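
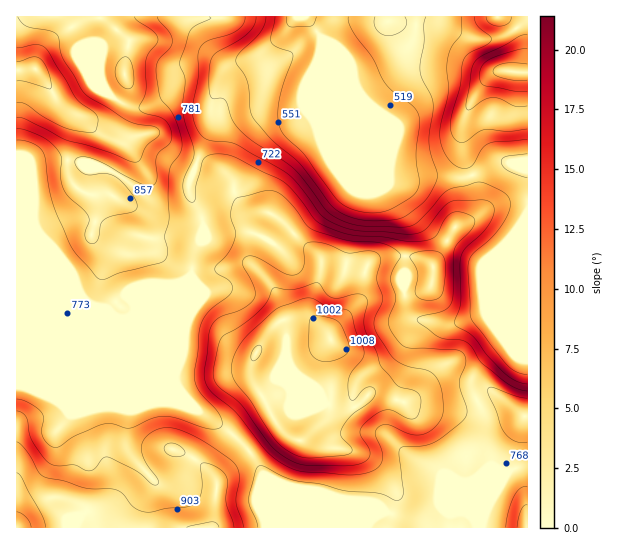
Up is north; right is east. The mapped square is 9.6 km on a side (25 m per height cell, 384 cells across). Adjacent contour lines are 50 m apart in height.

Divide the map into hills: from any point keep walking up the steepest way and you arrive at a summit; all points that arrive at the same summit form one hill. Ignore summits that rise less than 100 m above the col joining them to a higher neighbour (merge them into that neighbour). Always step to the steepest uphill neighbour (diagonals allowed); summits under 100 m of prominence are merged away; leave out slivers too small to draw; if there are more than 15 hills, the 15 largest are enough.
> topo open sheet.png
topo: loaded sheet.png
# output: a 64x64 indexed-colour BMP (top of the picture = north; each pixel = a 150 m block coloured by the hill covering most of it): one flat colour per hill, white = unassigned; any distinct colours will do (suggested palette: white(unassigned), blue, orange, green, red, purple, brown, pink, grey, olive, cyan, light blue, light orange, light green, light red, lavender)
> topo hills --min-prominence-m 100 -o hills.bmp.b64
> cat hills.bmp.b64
<image width="64" height="64" href="data:image/bmp;base64,Qk12CAAAAAAAAHYAAAAoAAAAQAAAAEAAAAABAAQAAAAAAAAIAAATCwAAEwsAABAAAAAAAAAA////ALR3HwAOf/8ALKAsACgn1gC9Z5QAS1aMAMJ34wB/f38AIr28AM++FwDox64AeLv/AIrfmACWmP8A1bDFACIiIiIiIiIiIiIiIiIiIiIiIiIiIiIiIiIiIiIiVVVVIiIiIiIiIiIiIiIiIiIiIiIiIiIiIiIiERIiIiJVVVUiIiIiIiIiIiIiIiIiIiIiIiIiIhERERERERIiIiVVVSIiIiIiIiIiIiIiIiIiIiIiIiIRERERERERERIiJVVVIiIiIiIiIiIiIiIiIiIiIiIhEREREREREREREREiVVUiIiIiIiIiIiIiIiIiIiIiIRERERERERERERERERFVVSIiIiIiIiIiIiIiIiIiIiERERERERERERERERERERVVIiIiIiIiIiIiIiIiIiIiERERERERERERERERERERIiUiIiIiIiIiIiIiIiIiIiIRERERERERERERERERERIiIiIiIiIiIiIiIiIiIiIiIREREREREREREREREREREiIiIiIiIiIiIiIiIiIiIiIRERERERERERERERERERESIiIiIiIiIiIiIiIiIiIiIRERERERERERERERERERERIiIiIiIiIiIiIiIiIiIiIREREREREREREREREREREREiIiIiIiIiIiIiIiIiIiERERERERERERERERERERERESIiIiIiIiIiIiIiIiIiERERERERERERERERERERERESIiIiIiIiIiIiIiIiIiERERERERERERERERERERERERIiIiIiIiIiIiIiIiIiERERERERERERERERERERERERIiIiIiIiIiIiIiIiIiEREREREREREREREREREREREREiIiIiIiIiIiIiIiIiIRERERERERERERERERERERERESIiIiIiIiIiIiIiIiIhEREREREREREREREREREREREREiIiIiIiIiIiIiIiIiERERERERERERERERERERERERESIiIiIiIiIiIiIiIiIhEREREREREREREREREREREREREiIiIiIiIiIiIiIiIiEREREREREREREREREREREREREREiIiIiIiIiIiIiIiIRERERERERERERERERERERERERERIiIiIiIiIiIiIiIhEREREREREREREREREREREREREREiIiIiIiIiIiIiIiERERERERERERERERERERERERERESIiIiIiIiIzMiIiIhERERERERERERERERERIiIiIhEREjMzMzMzMzMzMiIiERERERERERERERERERIiIiIiIRESMzMzMzMzMzMzIiIREREREREREREREREREiIiIiIhEREzMzMzMzMzMzMyIhERERERERERERERERESIiIiIiIRETMzMzMzMzMzMzMiERERERERERERERERERIiIiIiIhERMzMzMzMzMzMzMzMREREREREREREREREREiIiIiIiIREzMzMzMzMzMzMzMxERERERERERERERERESIiIiIiIhETMzMzMzMzMzMzMzERERERERERERERERERIiIiIiIiERMzMzMzMzMzMzMzMREREREREREREREREREiIiIiIiIhEzMzMzMzMzMzMzMzERERERERERERERERESIiIiIiIiETMzMzMzMzMzMzMzMRERERERERERERERERIiIiIiIiIhMzMzMzMzMzMzMzMxEREREREREREREREREiIiIiIiIiEzMzMzMzMzMzMzMzERERERERERERERERESIiIiIiIiIjMzMzMzMzMzMzMzMRERERERERERERERESIiIiIiIiIiMzMzMzMzMzMzMzMRERERERERERERERERIiIiIiIiIiIzMzMzMzMzMzMzMxERERERERERERERERIiIiIiIiIiIjMzMzMzMzMzMzMzERERERERERERERERIiIiIiIiIiIiMzMzMzMzMzMzMzMREREREREREREREREiIiIiIiIiIiIzMzMzMzMzMzMzMxEREREREREREREREkRERERERCIiIjMzMzMzMzMzMzMzMRERERERERERERESRERERERERCJEMzMzMzMzMzMzMzMxERERERERERERERREREREREREREQzMzMzMzMzMzMzMzERERERERERERERJERERERERERERDMzMzMzMzMzMzMzMxEREREREREREREkREREREREREREMzMzMzMzMzMzMzMzEREREREREREREkREREREREREREQzMzMzMzMzMzMzMzMRERERERERERESRERERERERERERDMzMzMzMzMzMzMzMxERERERERERERREREREREREREREMzMzMzMzMzMzMzMzERERERERERERJEREREREREREREQzMzMzMzMzMzMzMzMxEREREREREREkRERERERERERERDMzMzMzMzMzMzMzMzEREREREREREkREREREREREREREMzMzMzMzMzMzMzMzMRERERERERESREREREREREREREQzMzMzMzMzMzMzMzMzERERERERERRERERERERERERERDMzMzMzMzMzMzMzMzMRERERERERJCIkREREREREREREMzMzMzMzMzMzMzMzMzMxEREREREiIiIkREREREREREQzMzMzMzMzMzMzMzMzMzMxEREREiIiIiJERERERERERDMzMzMzMzMzMzMzMzMzMzMRERESIiIiIiREREREREREMzMzMzMzMzMzMzMzMzMzMzERESIiIiIiIkREREREREQzMzMzMzMzMzMzMzMzMzMzMxESIiIiIiIiRERERERERDMzMzMzMzMzMzMzMzMzMzMzMRIiIiIiIiJERERERERE"/>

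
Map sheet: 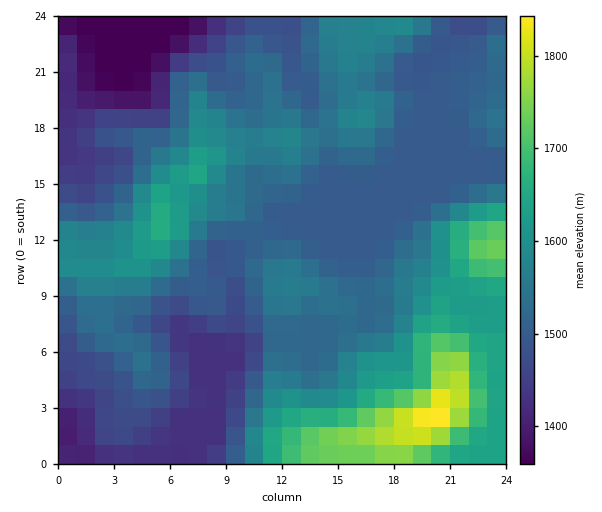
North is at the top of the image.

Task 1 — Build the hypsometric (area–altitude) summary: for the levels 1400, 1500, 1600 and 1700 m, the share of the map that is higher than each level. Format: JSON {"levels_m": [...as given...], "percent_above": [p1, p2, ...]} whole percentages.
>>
{"levels_m": [1400, 1500, 1600, 1700], "percent_above": [95, 62, 20, 6]}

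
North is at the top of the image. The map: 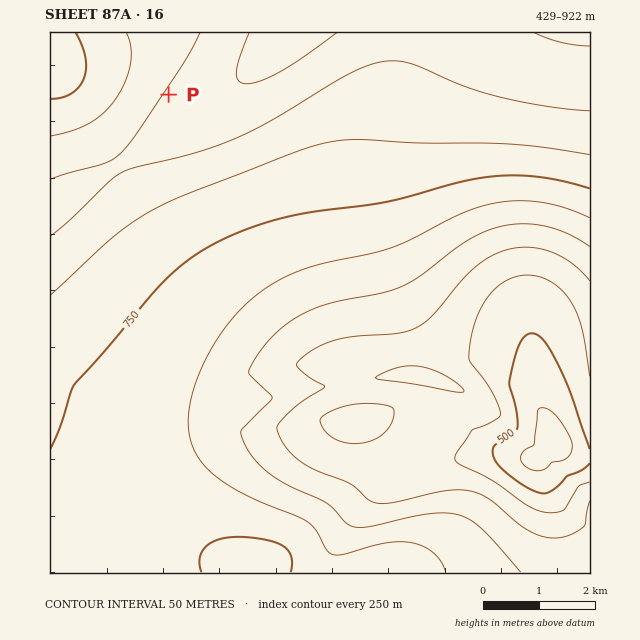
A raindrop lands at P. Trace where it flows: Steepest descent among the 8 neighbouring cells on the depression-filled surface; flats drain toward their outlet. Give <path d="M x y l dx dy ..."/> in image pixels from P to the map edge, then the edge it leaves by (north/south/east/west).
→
<path d="M169 95l-24-24-76 0-19-16"/>
exit: west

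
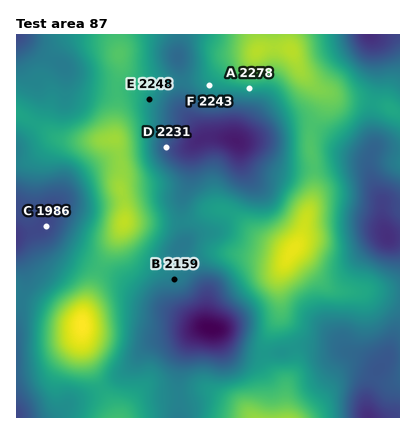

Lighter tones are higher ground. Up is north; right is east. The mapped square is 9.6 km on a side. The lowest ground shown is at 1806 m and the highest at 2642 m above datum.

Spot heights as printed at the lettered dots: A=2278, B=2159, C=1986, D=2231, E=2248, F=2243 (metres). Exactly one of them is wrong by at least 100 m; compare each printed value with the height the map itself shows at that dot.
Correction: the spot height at D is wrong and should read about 2031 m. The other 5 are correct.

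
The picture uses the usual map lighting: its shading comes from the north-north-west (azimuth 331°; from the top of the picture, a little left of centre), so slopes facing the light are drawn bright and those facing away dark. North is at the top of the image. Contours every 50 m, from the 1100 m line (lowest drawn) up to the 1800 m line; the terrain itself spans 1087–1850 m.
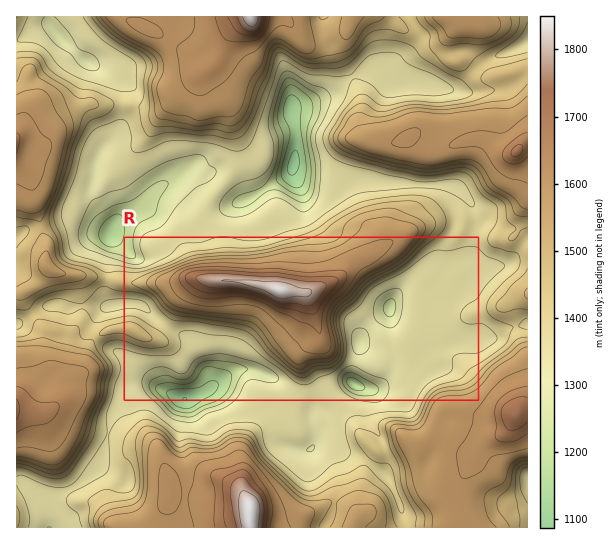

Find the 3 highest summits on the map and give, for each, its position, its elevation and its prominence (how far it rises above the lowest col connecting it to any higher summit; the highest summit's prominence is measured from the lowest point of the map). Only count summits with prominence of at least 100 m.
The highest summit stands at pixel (250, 513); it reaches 1850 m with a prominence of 763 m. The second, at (279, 290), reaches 1842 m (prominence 456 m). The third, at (517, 413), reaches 1748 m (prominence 319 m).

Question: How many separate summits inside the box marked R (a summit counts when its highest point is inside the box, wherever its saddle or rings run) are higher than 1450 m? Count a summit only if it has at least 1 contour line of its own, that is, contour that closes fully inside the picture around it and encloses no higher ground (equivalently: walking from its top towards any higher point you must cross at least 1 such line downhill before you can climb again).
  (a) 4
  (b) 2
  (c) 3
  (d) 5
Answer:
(b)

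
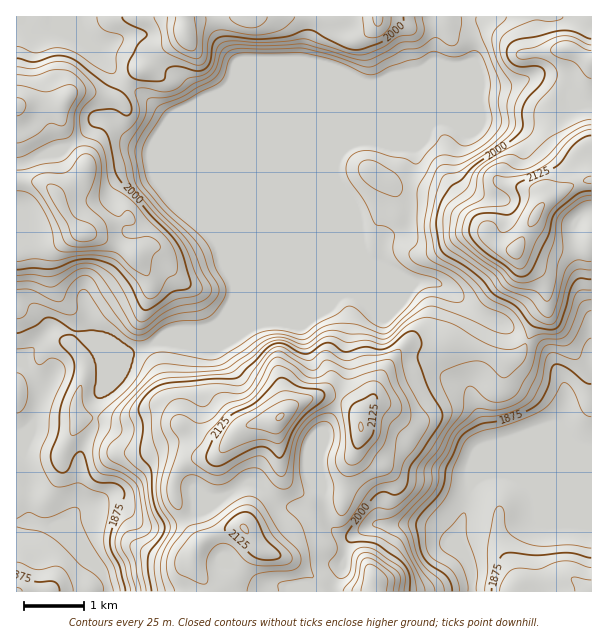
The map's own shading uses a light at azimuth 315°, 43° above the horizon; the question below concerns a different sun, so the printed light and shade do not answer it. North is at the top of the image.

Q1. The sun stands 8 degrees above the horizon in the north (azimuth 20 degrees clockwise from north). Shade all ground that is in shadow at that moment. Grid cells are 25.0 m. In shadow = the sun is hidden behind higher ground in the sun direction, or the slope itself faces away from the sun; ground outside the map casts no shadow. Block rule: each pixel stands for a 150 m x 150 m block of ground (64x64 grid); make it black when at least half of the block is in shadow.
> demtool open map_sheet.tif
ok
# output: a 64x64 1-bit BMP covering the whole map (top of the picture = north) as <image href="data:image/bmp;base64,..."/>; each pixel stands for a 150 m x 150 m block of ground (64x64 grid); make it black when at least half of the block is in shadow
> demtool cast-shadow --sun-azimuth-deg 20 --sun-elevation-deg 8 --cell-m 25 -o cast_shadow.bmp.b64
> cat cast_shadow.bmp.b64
<image width="64" height="64" href="data:image/bmp;base64,Qk0+AgAAAAAAAD4AAAAoAAAAQAAAAEAAAAABAAEAAAAAAAACAAATCwAAEwsAAAIAAAAAAAAA////AAAAAAAAPgAQAAAAAAA+AD4AAAAAADgAfgAAAAAAeAB4AAAAAAA4AcAAAAAAAAABwAAAAAAAA4CAAAAAAAADwAAAAAAAAAPAAABAAAAA/4AAAAAAAAD/gAAAgAAAAP4MAACAAAAA/g4IAMAAAAB+DnAAAAAAAHAAcAAAAAAAAAB4AAAAAAAAADgAADwAAAAAGIAAfwAAAAAA+AB/gAAAAADwAB/AAAAAAGAAD8AAAAAAAAAAAAAAAAAAAAAAAAAAAAAAAAAAAAAAAAAADAAAAAAAAAA8ABwAAAAAAHgAHgAAAAAAeDA/AAAAAB/4PH/wAAAAP/A++fAAAAB/4H/x+AAAAP+A//h4AAAB/4H/+AAAAAP/wv/8AAAAD/+D//wAAAAf/wP/+AAAAB//AQfwAAAAA/4AB8AAAAAB8AAAAAAAAABgABgAAAAAAAAAOAAAAAAAAA44AAAAAAAADnAAAAAAAAAHYAAAAAAAAAMAAAAAAAAAAAAAAAAAAAAAAAAAAAAAAAAAAAAAAAAAAAAAAAAAAAAAAAAAAAAAAAAAAAAAAAAAAAAAwAAAAAAAAAHwAAAAAAAAA/gAAAAAAAAH+QA8AAQAAAd/8H4ADwAAAH///wAP4AAA+///4A/wAABz///xjjgAAGP///gIAAAAQ//A+AAAAAADwAAAAAAAAAAAAAAAAA=="/>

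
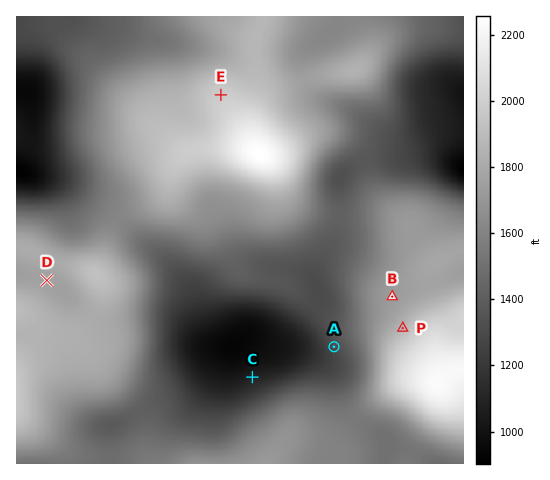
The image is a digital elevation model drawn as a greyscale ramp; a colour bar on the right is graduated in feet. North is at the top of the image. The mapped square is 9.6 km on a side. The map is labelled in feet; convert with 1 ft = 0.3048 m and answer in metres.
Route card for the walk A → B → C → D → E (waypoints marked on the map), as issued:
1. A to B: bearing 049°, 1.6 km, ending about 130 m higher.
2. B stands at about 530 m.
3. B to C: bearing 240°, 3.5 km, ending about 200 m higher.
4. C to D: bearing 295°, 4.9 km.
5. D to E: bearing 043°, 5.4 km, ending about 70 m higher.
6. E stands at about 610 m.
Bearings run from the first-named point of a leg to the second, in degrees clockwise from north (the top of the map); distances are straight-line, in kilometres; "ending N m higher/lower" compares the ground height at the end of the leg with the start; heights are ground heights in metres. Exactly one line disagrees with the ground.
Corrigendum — Line 3: it should read "ending about 200 m lower".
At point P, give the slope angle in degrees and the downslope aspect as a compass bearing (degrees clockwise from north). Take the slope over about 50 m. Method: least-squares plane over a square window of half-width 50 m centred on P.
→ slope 7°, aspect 313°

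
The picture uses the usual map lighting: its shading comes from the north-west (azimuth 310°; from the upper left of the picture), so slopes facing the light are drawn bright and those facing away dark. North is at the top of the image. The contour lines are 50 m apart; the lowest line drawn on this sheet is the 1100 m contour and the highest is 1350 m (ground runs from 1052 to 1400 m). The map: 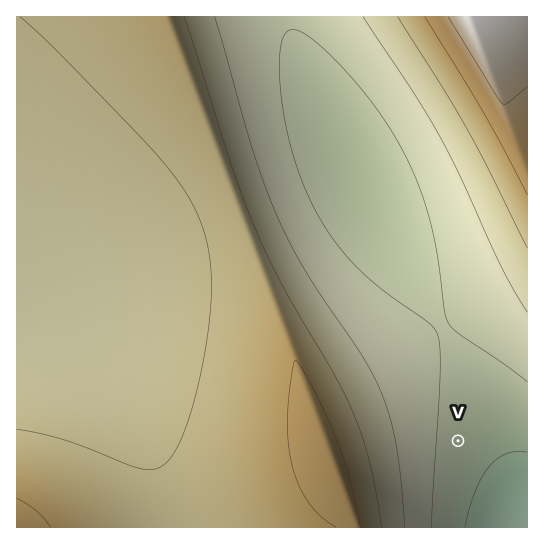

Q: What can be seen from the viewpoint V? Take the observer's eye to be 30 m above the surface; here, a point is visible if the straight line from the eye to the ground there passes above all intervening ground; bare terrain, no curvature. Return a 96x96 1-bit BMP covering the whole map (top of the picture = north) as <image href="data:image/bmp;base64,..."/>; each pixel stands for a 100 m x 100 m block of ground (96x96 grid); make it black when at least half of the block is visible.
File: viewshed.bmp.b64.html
<image width="96" height="96" href="data:image/bmp;base64,Qk2+BAAAAAAAAD4AAAAoAAAAYAAAAGAAAAABAAEAAAAAAIAEAAATCwAAEwsAAAIAAAAAAAAA////AAAAAAAAAAAAAAAAAP////8AAAAAAAAAAP////8AAAAAAAAAAf////8AAAAAAAAAAf////8AAAAAAAAAAf////8AAAAAAAAAA/////8AAAAAAAAAA/////8AAAAAAAAAA/////8AAAAAAAAAB/////8AAAAAAAAAB/////8AAAAAAAAAD/////8AAAAAAAAAD/////8AAAAAAAAAD/////8AAAAAAAAAH/////8AAAAAAAAAH/////8AAAAAAAAAH/////8AAAAAAAAAP/////8AAAAAAAAAP/////8AAAAAAAAAP/////8AAAAAAAAAf/////8AAAAAAAAAf/////8AAAAAAAAA//////8AAAAAAAAA//////8AAAAAAAAA//////8AAAAAAAAB//////8AAAAAAAAB//////8AAAAAAAAB//////8AAAAAAAAD//////8AAAAAAAAD//////8AAAAAAAAD//////8AAAAAAAAH//////8AAAAAAAAH//////8AAAAAAAAP//D///8AAAAAAAAP/4A///8AAAAAAAAP/wAf//8AAAAAAAAf/gAP//8AAAAAAAAf/AAH//8AAAAAAAAf+AAH//8AAAAAAAA/8AAH//8AAAAAAAA/4AAD//8AAAAAAAB/wAAD//8AAAAAAAB/wAAD//8AAAAAAAB/gAAD//8AAAAAAAD/AAAD//8AAAAAAAD+AAAD//8AAAAAAAH+AAAD//8AAAAAAAH8AAAD//8AAAAAAAH8AAAH//8AAAAAAAP4AAAH//8AAAAAAAP4AAAH//8AAAAAAAPwAAAH//8AAAAAAAfwAAAH//8AAAAAAAfgAAAP//8AAAAAAA/gAAAP//8AAAAAAA/AAAAP//8AAAAAAA/AAAAP//8AAAAAAB/AAAAf//8AAAAAAB+AAAAf//8AAAAAAD+AAAAf//8AAAAAAD+AAAA///8AAAAAAD8AAAA///8AAAAAAH8AAAB///8AAAAAAH8AAAB///8AAAAAAH8AAAD///8AAAAAAP4AAAD///8AAAAAAP4AAAH///8AAAAAAf4AAAH///8AAAAAAf4AAAP///8AAAAAAf4AAAP///4AAAAAA/wAAAf///4AAAAAA/wAAAf///4AAAAAB/wAAA////wAAAAAB/wAAB////wAAAAAB/wAAB////wAAAAAD/wAAD////gAAAAAD/wAAH////gAAAAAD/wAAP////gAAAAAH/wAAP////AAAAAAH/wAAf////AAAAAAP/wAA/////AAAAAAP/wAB////+AAAAAAP/wAD////+AAAAAAf/wAH////8AAAAAAf/wAP////8AAAAAAf/wAf////8AAAAAA//wA/////4AAAAAA//4D/////4AAAAAB//4H/////4AAAAAB/////////wAAAAAB/////////wAAAAAD/////////wAAAAAD/////////gAAAAAD/////////gAAAAAH/////////gAAAAAH/////////AAAAAAH/////////AA="/>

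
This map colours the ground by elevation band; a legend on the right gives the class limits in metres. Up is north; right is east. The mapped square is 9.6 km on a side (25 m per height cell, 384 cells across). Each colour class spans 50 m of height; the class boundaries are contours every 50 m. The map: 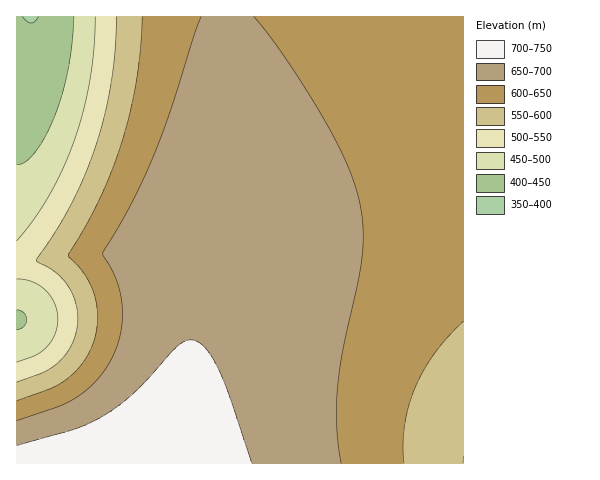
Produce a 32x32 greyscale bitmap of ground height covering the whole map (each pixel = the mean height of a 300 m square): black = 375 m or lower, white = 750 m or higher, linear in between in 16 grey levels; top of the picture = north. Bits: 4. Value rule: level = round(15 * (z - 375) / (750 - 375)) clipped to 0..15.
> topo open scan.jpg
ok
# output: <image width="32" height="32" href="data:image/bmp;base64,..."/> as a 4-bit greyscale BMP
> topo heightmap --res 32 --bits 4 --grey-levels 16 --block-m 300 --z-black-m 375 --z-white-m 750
<image width="32" height="32" href="data:image/bmp;base64,Qk12AgAAAAAAAHYAAAAoAAAAIAAAACAAAAABAAQAAAAAAAACAAATCwAAEwsAABAAAAAAAAAAAAAAABEREQAiIiIAMzMzAERERABVVVUAZmZmAHd3dwCIiIgAmZmZAKqqqgC7u7sAzMzMAN3d3QDu7u4A////AO7u7u7u7u7d3dzMu6qpmIfd3u7u7u7u3d3MzLuqqZiHzN3d7u7u7d3dzMy7qqmYh7u8zd3u7u3d3czLu6qpmIiaq7zN3d3d3d3My7uqqZiIiJqrzN3d3d3dzMu7qqmZiGd4mrzd3d3d3MzLu7qqmZhVZ4q8zd3d3dzMy7u6qpmYRFaJq83d3d3czMy7uqqpmTRWeavM3d3d3MzMu7uqqZkzRnmrzN3d3czMzLu7qqqZNFZ5q8zd3d3MzMy7u6qqqUVXiavM3d3dzMzMu7u6qqpWd5q7zN3d3MzMzLu7uqqqZ4iavMzd3dzMzMy7u7uqqmZ4mrzM3d3MzMzMu7u7qqpWeJq7zMzczMzMzLu7u6qqRWeJq7zMzMzMzMu7u7uqqkVniau8zMzMzMzLu7u7qqpEVniau8zMzMzMy7u7u6qqNEV4mrvMzMzMzLu7u7uqqjNFZ4mrvMzMzMy7u7u7qqozRWeJq7zMzMzLu7u7uqqqMzRWiaq7zMzMu7u7u7qqqiI0Vniau8zMzLu7u7uqqqoiM1Z4mru8zMu7u7u7qqqqIiNGeJq7u8y7u7u7uqqqqiIjRXiaq7u7u7u7u6qqqqoiI0Vomqu7u7u7u7uqqqqqESNFaJqru7u7u7u6qqqqqhEiRWeZq7u7u7u7uqqqqqkREjVnmau7u7u7u6qqqqqZ"/>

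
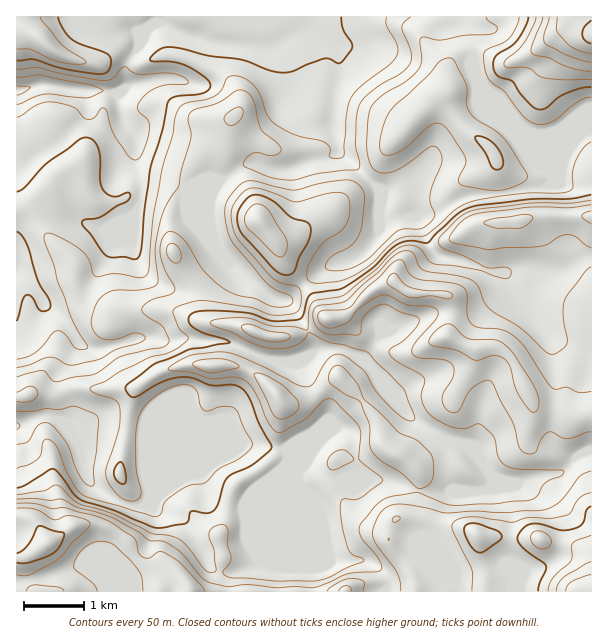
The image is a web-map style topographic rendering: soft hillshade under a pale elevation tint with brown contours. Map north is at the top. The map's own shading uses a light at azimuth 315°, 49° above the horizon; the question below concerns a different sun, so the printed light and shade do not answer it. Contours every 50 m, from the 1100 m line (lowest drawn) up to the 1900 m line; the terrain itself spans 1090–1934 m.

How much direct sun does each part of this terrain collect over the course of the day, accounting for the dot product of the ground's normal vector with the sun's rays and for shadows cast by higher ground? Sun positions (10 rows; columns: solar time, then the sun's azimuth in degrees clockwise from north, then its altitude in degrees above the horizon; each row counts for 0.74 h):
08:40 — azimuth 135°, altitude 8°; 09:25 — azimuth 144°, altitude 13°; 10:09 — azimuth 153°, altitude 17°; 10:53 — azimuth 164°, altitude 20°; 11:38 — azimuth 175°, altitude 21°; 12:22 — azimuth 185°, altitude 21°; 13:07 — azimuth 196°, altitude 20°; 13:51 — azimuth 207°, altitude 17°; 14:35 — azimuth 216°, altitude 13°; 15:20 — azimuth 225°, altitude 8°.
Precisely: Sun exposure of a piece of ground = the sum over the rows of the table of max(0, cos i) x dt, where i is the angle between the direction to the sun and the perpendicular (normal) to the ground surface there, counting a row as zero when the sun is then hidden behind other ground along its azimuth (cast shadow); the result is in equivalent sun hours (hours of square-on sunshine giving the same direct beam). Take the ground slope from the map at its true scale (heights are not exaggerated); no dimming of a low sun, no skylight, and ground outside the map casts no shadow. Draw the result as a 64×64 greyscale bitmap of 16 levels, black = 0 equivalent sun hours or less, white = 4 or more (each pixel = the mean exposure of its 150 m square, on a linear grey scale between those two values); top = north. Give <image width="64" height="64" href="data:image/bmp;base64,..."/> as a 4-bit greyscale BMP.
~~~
<image width="64" height="64" href="data:image/bmp;base64,Qk12CAAAAAAAAHYAAAAoAAAAQAAAAEAAAAABAAQAAAAAAAAIAAATCwAAEwsAABAAAAAAAAAAAAAAABEREQAiIiIAMzMzAERERABVVVUAZmZmAHd3dwCIiIgAmZmZAKqqqgC7u7sAzMzMAN3d3QDu7u4A////AHZVVWd3iIiHeHZDMyIiIiIiIjWJh3d3d3d3iIh3ZlVnqXVEVniIiHZ4YyEiEAAAAAAAACRYmGeIh3d3eHZUIiPdy5d3iIiId4dCNHdkNERVQyAAAVqnd4iIiHeIeHUxIpve24iIiIhnZDNGeId3d3dmVEVXrJd4iImqmIibqGVVV6zcqIiIl1QyJGd2Zoh3d3dnmrzbh4iIiruqqrzKiHZVZ4vLqZmGMRI1aIdniId3d3iJu6iIiIiauqqZqqhlRHdTOMy7ljEAATVmd4eIh3d3iJmId4iIiJmGZlVUIjIjmFIjV3YxAAASRVRFd4iHeIiIh2VomYh3ZCERIhABI0VUMiEAAAAAE0VmQ0Z4iIiIiIh1REVWVUIQAAARAAEkZwAAAAAAABNWZmVEZ4iIiIiImGVEIREiEQAAABEAEjRUAAAQAAAEiGZkRFZomIiIiIiYZmQxEjMzMyIzMjRUREMAAiEAAVmXd3dVZmeaiIiIiZh3dkRGiHdnd2ZmZmZURCESIgAUeXZ3d3ZmVEioiIiIiHd3eKu5iJqYd3eHZVVFMzNEM0RWZ3d3d3dSEmmYiHeIiIm924eImGZ5vMy5hkRURVVmVUV3d3d4h3VDNYiIdniIi924Znh2V4qrzLuoVEVmVmZmVXd3d4iHd3ZEV4iGRneLuGZmd2V4iImZiJqHNWVFZ3ZVd3d4iIiId4iqiIdUVnh1RVZlZ4iYiJmJq8s1U0Z3d2Z4d3iIiIiImr3JiHZWh2VERGirupmImpmrvHZEZ4h3ZoiIiIiIiImbzd24iJqoZUNHrNypmZmZqZmr24eIiIh3iYiIiIiIiZq83MuKu6dURovMupmZmZmZh4nuy7mZqqmamIiIiZmZqqqZm7u6hkR4qqmZmYmZmYd2ZpqpmavNy6vJiIiJqqq7l1VpzLp0R3iIh4iZmZmYZmZURWZXiIiJit3JibzMzMpjM1e8qGV3iXZmeJqZmYZWZlQzRUMyIjQ0jf/////+thEjRYmFVniqmGZoqpmIZVVmZhE1UyIzMzM1nf//7tpBEkVVVUNHmru6mHiaqZdlVVZnABJEMiIjMyESRUNEMRJGd2VCJHi7vMy7qqu6l1VVZnczIkRDMyEBEAAAAAACasy5dlRYmpiIrN3cqqqFVFVmeFVVZVeqhTIRIhEAE2v///27zMzJZERYvchVZlREVmeIZmVVeqqqmHeIiazN79llZ67/7Jh2VDNWZCIiIzRniIh3ZUaZiIiqqpmsy7qFIAABff7bd4eGUyJFQyIjRXeIiHdlWJh3iJmqqXZDIQAAAAF4ZoqpiaqXVFZlRERXeIiId3aJh2Z3d3dlMhAAAAAAAlEAJ9273u26mHZVVnd4d3h3eJmHZVVEQzMzMyEAABJFMAADje7u7duod2Znd3d3d3aKqYdURDIiRndlMiI0iqgwAAEnzbdEQzRmZmeHd2Z3Z5mYh2RDMjaal2VERXnNyDEAAAFIYxAAASRWd4d2ZmZ4iIiHZDMzWKqXVEVorNyoVCEAABNEMQARJGeId3d3ZoiIiHZkNEVoq5ZUV5vdy5iHZUIAETZTESR5qqmZmZh2iJmHVVVWZniZdVZ4vdy6mpmIdSEQAkRYu8u7u7uqmIiZmHVEVnd3dlREV4rdy6iJmqmGQhAAAnvdy7vMu6mImpmGVEVnd3d2QjR3is3KhmeJqpdUMgAAI3q6q7u6qZqqmXZVZnh3d3ZURneJq7llVniZl2VDIAEAJYmZmqqqu7uYd3iJmYd3dmZ3d4iHdlVEZ3iHZVVEQyEQEzRFeImZmYh4iJmpmId2Z3h3dlQzRERFZ3dmZ4h3ZBAAAAABERERV4iImYd3h3ZniHdkMhESIzRFZ3d3d3d2UgAAAAAAAAA1eIiIdlVndmeId2QxAAASIiNFZ4d3d2Z2UxAAAAAAAURXiIh2ZVZ3Z4h3dTEAABERESNHqYd3ZmeJmWQyERJGZUV4iId2VWdneIiIUhEjMiEREmrKmHdmZniZl2VVVmeHVEZ4h3dlZmZ3iZmHZ4d2QzIkiruph3dmeIl2V3d2Zoh1RFZ3d2ZlZneImZmqqZiHdmiZq8uYiImZh1V3d3dmiIhlRVZ3ZmVmZ3iIiZh2ZmZmeIeJvLmZmql1RneIiGV4iIZTRmZndmZ3iIiZhkREVVVnd3eau6qqhkNXeIiIdnd4iGRGZmh2Z4iIiJmFNFZmZnd3Zniru6hTJXeJqYiIVnd3dVd2iYhmeId4iXVFZnd3d3dmZ4q7lkRneKzMqIgkVVRVZmeIiHVDM0VnZmZmd3d2ZmZmeKqGZ3iJu7u6iBERERIzRVZ3ZBAAE0RWZnd3d2VERVVniYh4iJu6qru6QhASNFZ3ZVQyEAEjM0V3d3d3ZDIzNFZ3eIiJuqmavN7bmbzv/+uYdURFd3UyRXd3d3dlQyIjNFVWeJ3KmavN7///////283Lqry6dTNFZ3d3d3ZUMyM0VVZ4rNyZq83v/////Kiamb3dyoZERFZmd3d3dmVURFZmZ4iIm8u7zd7u/9hTNGmVV4h2RERVZmd3d3d3ZmZnh2VniGM1nN3e773JUiNWaIdVVURFZnd4d3d3d3d3d4mXQ0VlMRJHvM3dmYQ0Vnd2aHVUVniZmZiId3d4iIiJqoVEMzMyIzV6qpl2Q0Z3d4iIhmeaqZiIiIiIeIiIiJmXVndlVmZURFeYd3ZVZ3eIiZqYmqmYiIiIiIiIiIiHd2VFd3Z4h3ZlVoiH"/>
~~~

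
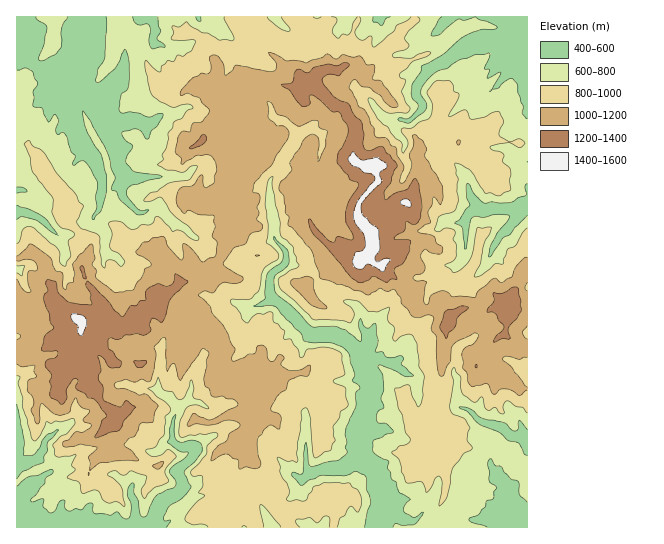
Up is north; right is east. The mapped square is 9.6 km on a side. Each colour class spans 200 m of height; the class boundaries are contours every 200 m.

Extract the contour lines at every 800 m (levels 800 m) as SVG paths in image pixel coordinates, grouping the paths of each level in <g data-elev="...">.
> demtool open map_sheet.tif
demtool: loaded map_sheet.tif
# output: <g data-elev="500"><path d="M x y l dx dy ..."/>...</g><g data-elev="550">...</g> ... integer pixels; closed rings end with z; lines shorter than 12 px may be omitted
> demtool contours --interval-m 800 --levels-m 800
<g data-elev="800"><path d="M263 527l-3-17 1-6 5 5 15 18"/><path d="M300 527l-4-5 1-3 13-1 7 5 9-7 4 2-1 9"/><path d="M337 527l3-9 5-3 5-9 3 1 4 5 1 0 1-2 3-9-4-11-5-3-4-4-26 0-10 4-1 4-7 10-8-1-10 1-1-2 3-9-2-7-7-10 0-7-3-8 2-1 8 4 6 0 4 1 0-19 3-13 1-19 4-3 2 1 3 9 4 39 3 1 8-6 6-2 1-5 3-4-2-6 0-9 6-8 2-7 7-6-3-18-10-4-2-2 12-7-3-20-9-5-12-2-14 2-4 8-2 1-3-9-7-9-6-1-2-1 2-7-7-7-4-2-1-9-3-1-7 2-6 0-10 9-5-4-2-6-10-11 1-3 18 0 3-1 7-9 2-14 3-6 14-11-1-7-11-9 2-17-3-23 2-19 4-6 2 0-1 10 8 35 1 13 12 11 3 15 3 4-2 3-7 2-11 8-1 5 3 7 14 11 16 17 4 2 22 0 13 3 4-6 0-4-3-5-7-6 0-1 2-1 12 1 11 11 9 0 11-5 1 2-2 10 6 8-1 11 1 3 1 0 7-5 8-2 3 2 4 7 2 23 5 11-1 18-2 9-3 3-1-2-8-20-14 3 0 2 3 17 4 8 3 16 5 8-3 5-8 2-7 7 7 7 2 11 5 11 16 0 4 10 1 0 4-5 4-9 4-2 3 7-3 23 8-9 6-30 10-13 9-5-5-10 3-12-5-8-12-5-3-5 3-27-2-9 3-6 7 10-1 9 2 7 11 9 4 0 5-5 4 12 3 2 6-4 4 6 4 1 2-1-2-7 4-5 8 5 8 2 4 5"/><path d="M17 376l3 1-2 6 5 15 0 9 10 33 2 1 4-4 7-15 5 1 4-2 6 1 13-3 1 4-6 9-9 5-7 8 2 9 2 3 13-1 5-2 1 1-4 10 3 5-8 8 12 4 3 11 15-3 9 12 4 1 7-1 8 4-4-19-7-8-6-4 1-2 6-2 8 4 8-4 15 5 0 6-5 9 4 8 9-11 14-6-3-12 11-13-7-8-8 6-7 2-4-2-4-4 1-2 8-2 9-12 2-13-1-5 6-7-5-7-18-14 7-4 3-8 5 13 10 2 4 6 4 2 4-3 6-17 3 7-1 10 2 2 7 2 7 8-12-4-10 2-7 14-1 15 3 1 8-2 15 0 10-2 3 2-11 10-1 10-15 16 2 5 8-1 2 2 0 9-5 7 7 2-14 13-6 11 2 3 5 3 11-1 5 3"/><path d="M17 266l8 0-3 10-5-3"/><path d="M527 228l-4 5-8 13-8 4-3 9-1 5-8 0-14 12-7 1 6-12 4-20 6-12 1-6-13 0-1 2-5 26-5 8-6 7-7 3-9-7 0-1 8-4 3-4 0-12-3-6 2-8-4-2-5-1-8 4-3-3 4-12 15-6 4-9-1-11 1-12-2-5-1-11 6 1 9 6 15 23 5 0 9 3 12-6-2-9 1-11-7-8 0-8-4-3-6-1-3-3 7-3 12-1 12 5 4-5-4-4-11 3-10-5-1-4 4-12-5-10-7 2-6 4-12 2-3 0-3-7-2-2-16 6 9-17 1-5-5-3-1-6-3-4-12-1-4 2-7 9 5 14 0 8-3 5-10 4-8 6-9 1-1 2 6 8 1 4-5 10-1-1-1-10-6-4-8-11-9-8-10-20 2-1 3 1 9 10 7 4 17 0 4-3 0-3-4-5-4-11 4-10-5-3-1-4 13-13 14-4 4-4-6-1-14 6-17 0-2-3 2-2 11-3 3-3 1-2-4-6 0-2 4-6 11-10-3-4"/><path d="M224 17l1 3 9 17-1 4-14-1-10-7-8-1-15-10-7 5-7-1 2 7-3 5 3 2 20 0 1 2-4 9-8 5-6-1-4 7-6-1-5 5-1 5-2 1-13-12-1 2 5 28 3 7 8 5 12 5 14-3 4 1 2 2-7 4-4 7-8 4-1 6-5 5-2 14-4 8 1 4-6 6 9 5 16 2 9-6 6 0-7 13-22 4-11 8-7 2-6 8 5 1 10-5 3 1 9 15 17 13 11 11-1 3-6-1-11-8-4-1-4 2-4-6-11-9-3 0-1 5-4 3-8 0-5 4-4 1-12-8-10-1-3 2 4 11-2 13 2 3 7 4 6 8-4 4-7-5-5-1-3 2-1 6-2-1-1-2-2-12 0-16-5-4-14-4-4-6 0-2 6-14 0-2-4-3-5-11-18-18-11-20-6-4-6-3-4-6-5 5 6 13 2 13 21 27-1 13 4 10 5 6 9 3 5 4-7 7 3 14-6 11-5-4 0-9-3-6-24-20-4-1-6 3-3 12-3 2"/><path d="M282 17l8 12-1 2-9-2-11-10-2-2"/><path d="M358 17l-5 6-1 7-3 4-2 1-4-1-5 4-6-7 5-12-2-2-4 0"/><path d="M411 17l-4 4-10 4-3 6-20 16-2-2-1-9-9 4-6-5-1-4 6-10-2-4"/></g>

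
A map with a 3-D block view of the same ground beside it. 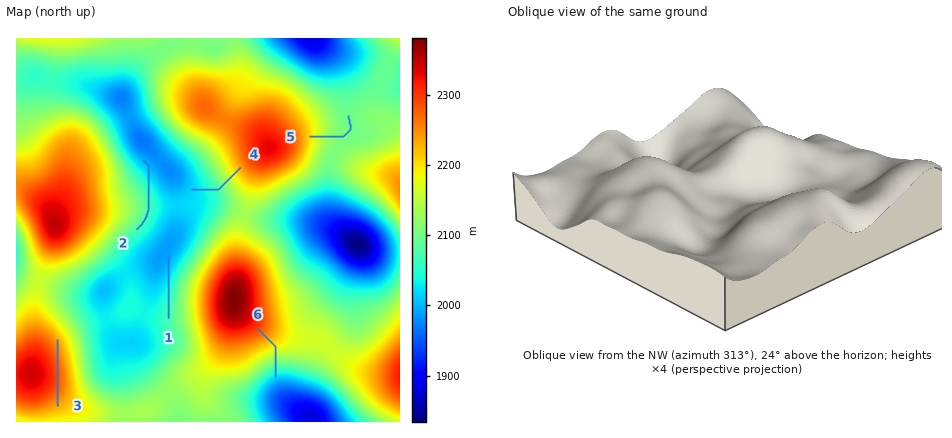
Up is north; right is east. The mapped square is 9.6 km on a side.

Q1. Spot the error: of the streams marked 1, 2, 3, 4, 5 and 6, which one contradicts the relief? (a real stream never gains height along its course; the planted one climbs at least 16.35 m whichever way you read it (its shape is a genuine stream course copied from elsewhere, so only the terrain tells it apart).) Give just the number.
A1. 3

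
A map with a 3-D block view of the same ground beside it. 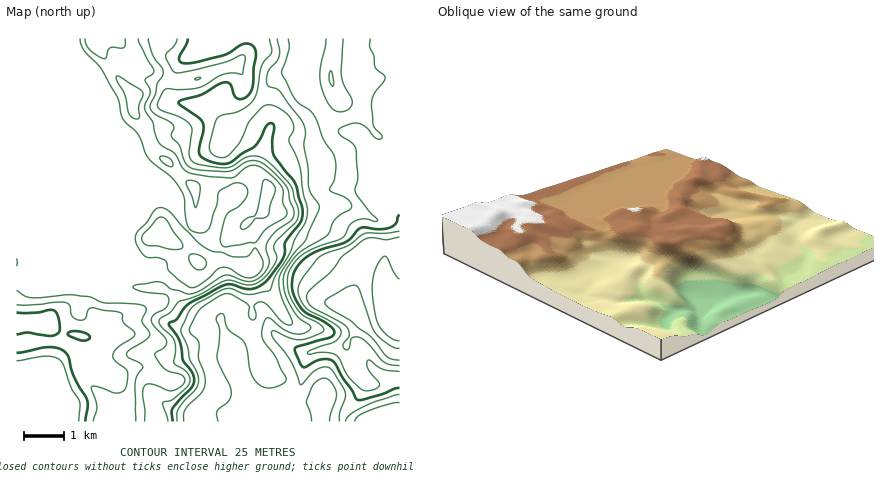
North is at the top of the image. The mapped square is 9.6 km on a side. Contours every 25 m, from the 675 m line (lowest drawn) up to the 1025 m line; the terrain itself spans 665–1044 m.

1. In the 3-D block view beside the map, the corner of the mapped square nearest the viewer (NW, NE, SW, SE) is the SE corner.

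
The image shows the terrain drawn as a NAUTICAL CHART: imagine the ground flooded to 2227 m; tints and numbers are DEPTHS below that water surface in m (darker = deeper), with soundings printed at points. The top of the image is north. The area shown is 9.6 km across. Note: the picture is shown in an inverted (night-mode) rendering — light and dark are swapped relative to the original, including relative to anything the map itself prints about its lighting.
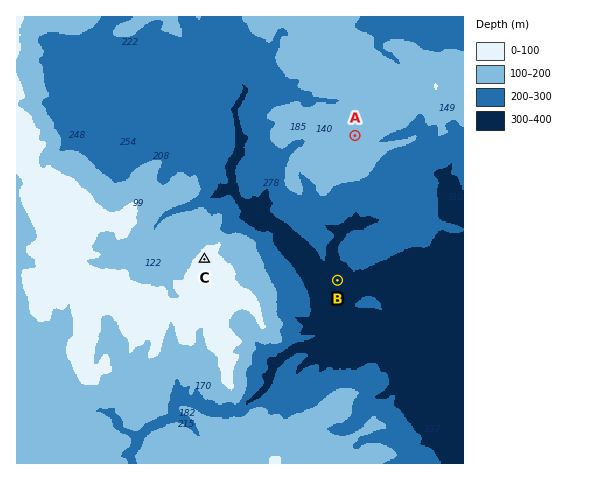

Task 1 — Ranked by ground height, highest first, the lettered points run C A B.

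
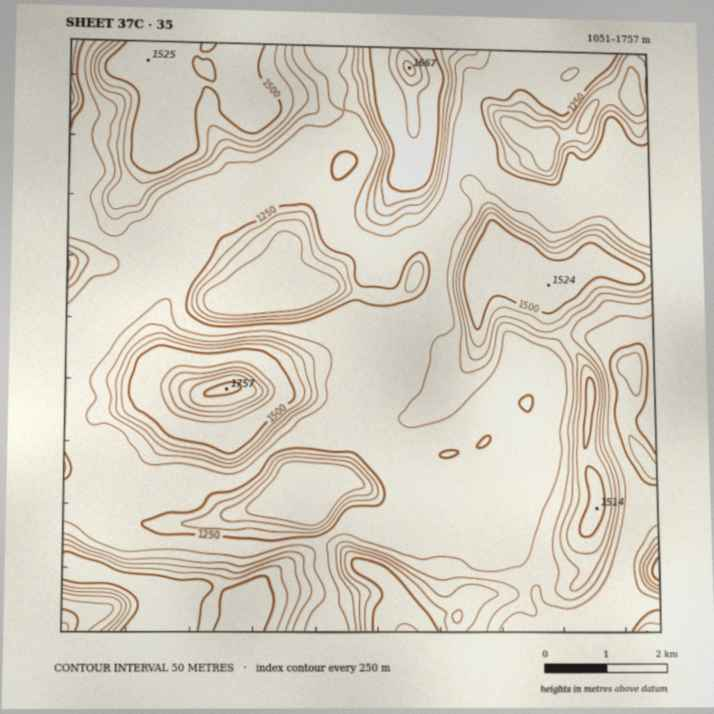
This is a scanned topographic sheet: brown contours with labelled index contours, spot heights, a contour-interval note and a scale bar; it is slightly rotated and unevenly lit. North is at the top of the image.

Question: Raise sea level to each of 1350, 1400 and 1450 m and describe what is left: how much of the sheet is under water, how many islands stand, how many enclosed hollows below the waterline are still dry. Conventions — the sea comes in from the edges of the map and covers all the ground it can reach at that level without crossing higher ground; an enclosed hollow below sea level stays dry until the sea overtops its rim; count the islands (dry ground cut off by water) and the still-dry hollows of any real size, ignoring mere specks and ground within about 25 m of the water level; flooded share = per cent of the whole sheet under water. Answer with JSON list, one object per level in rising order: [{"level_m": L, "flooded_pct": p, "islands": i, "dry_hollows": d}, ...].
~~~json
[{"level_m": 1350, "flooded_pct": 66, "islands": 1, "dry_hollows": 0}, {"level_m": 1400, "flooded_pct": 72, "islands": 2, "dry_hollows": 0}, {"level_m": 1450, "flooded_pct": 77, "islands": 2, "dry_hollows": 0}]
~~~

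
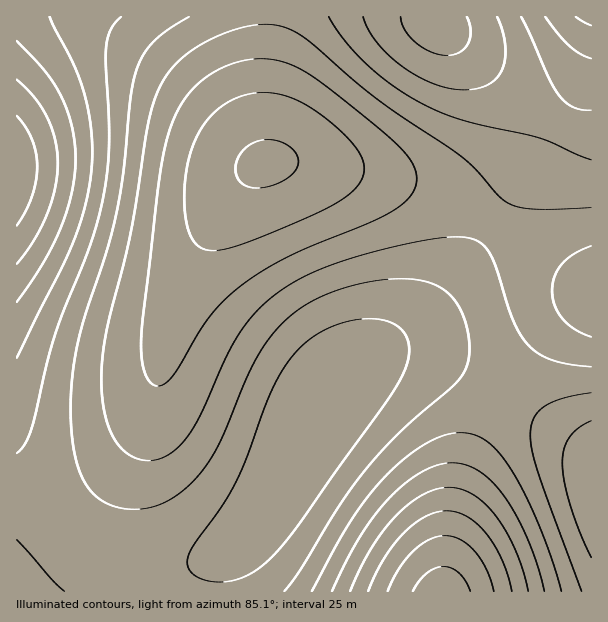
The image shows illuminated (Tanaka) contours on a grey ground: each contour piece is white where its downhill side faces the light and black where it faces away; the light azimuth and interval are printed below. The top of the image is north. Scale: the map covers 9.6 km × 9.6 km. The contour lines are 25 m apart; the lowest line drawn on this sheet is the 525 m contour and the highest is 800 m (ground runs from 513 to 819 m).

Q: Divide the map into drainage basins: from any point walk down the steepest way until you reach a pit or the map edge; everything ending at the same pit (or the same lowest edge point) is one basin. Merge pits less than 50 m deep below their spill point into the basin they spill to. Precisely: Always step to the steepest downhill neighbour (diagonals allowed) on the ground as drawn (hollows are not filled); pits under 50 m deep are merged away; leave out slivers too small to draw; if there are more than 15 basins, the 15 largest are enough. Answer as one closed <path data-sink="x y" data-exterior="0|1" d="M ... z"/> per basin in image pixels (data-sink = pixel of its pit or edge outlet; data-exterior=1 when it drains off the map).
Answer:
<path data-sink="266 164" data-exterior="0" d="M435 16l-419 1 0 442 21 35 17 21 20 20 22 17 15 7 20 6 48 1 28-6 26-13 21-22 18-25 16-26 28-61 15-23 28-24 30-12 28 0 30 8 48 26 97 64 0-317-14-3-26-12-28-20-77-68-11-11z"/><path data-sink="443 591" data-exterior="1" d="M417 354l-34 1-24 11-11 7-17 17-11 15-32 69-34 51-12 15-18 13-27 11-18 2-39 0-29-7-15-7-22-17-20-20-17-21-20-34-1 131 575 1 1-139-112-74-33-17z"/><path data-sink="591 17" data-exterior="1" d="M591 16l-154 0-1 5 50 47 44 36 40 24 21 6z"/>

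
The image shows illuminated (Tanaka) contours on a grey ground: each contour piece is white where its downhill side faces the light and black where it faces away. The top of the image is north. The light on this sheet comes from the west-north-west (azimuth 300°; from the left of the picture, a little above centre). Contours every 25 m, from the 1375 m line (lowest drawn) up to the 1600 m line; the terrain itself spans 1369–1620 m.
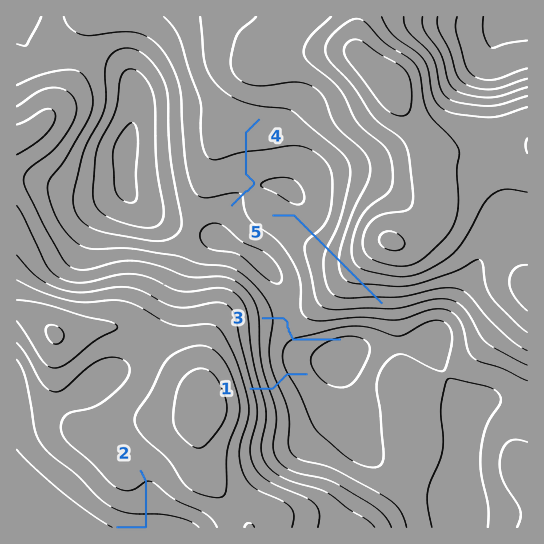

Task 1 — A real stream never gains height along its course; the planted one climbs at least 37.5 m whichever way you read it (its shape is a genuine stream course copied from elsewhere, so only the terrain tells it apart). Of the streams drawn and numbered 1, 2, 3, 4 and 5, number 5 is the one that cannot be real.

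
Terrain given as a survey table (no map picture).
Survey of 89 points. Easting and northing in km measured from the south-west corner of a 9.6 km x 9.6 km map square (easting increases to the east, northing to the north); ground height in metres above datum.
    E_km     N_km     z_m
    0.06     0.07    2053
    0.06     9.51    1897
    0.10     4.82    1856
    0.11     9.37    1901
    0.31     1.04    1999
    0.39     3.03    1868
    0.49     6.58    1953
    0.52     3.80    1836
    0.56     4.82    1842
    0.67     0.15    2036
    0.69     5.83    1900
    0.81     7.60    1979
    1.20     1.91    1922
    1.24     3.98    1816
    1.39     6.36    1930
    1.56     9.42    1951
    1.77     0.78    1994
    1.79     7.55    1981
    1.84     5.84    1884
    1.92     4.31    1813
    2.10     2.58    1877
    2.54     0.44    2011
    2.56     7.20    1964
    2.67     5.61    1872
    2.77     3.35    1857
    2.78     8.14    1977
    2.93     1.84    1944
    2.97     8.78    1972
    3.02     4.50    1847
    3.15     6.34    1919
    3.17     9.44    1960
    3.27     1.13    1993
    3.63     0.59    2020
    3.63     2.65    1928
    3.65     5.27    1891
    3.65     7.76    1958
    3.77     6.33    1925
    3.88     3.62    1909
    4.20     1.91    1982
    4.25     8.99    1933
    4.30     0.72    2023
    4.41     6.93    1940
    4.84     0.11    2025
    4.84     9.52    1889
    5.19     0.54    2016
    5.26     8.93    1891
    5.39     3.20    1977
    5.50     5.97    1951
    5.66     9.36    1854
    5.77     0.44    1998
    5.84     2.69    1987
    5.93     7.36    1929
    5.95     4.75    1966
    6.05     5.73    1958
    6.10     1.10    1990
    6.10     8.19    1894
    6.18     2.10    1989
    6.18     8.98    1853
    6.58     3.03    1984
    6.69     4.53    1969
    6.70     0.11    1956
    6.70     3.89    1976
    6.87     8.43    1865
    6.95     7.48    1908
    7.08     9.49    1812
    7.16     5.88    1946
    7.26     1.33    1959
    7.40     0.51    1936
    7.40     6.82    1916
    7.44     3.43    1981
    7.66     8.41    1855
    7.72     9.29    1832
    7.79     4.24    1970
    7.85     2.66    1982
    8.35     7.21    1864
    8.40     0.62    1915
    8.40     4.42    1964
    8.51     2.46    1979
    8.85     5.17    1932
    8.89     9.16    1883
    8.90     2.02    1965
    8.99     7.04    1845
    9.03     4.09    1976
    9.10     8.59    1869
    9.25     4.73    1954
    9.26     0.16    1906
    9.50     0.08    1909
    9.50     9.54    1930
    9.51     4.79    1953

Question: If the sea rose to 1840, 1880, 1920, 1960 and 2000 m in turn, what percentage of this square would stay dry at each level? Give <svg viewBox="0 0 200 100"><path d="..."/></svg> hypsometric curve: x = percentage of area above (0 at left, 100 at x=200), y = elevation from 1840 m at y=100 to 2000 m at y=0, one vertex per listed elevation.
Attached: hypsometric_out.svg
<svg viewBox="0 0 200 100"><path d="M188 100l-28-25-31-25-56-25-59-25"/></svg>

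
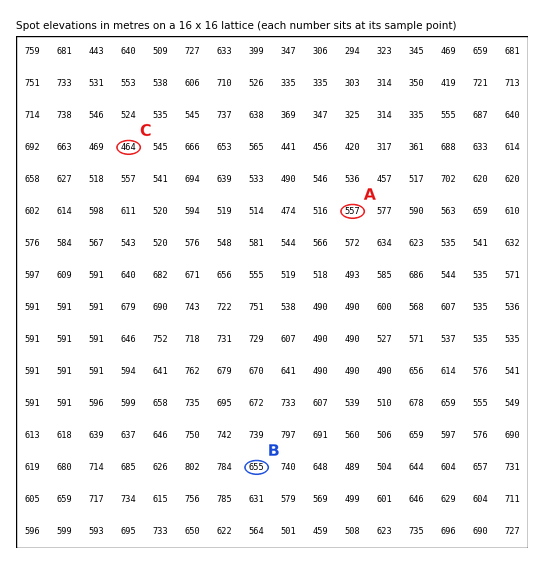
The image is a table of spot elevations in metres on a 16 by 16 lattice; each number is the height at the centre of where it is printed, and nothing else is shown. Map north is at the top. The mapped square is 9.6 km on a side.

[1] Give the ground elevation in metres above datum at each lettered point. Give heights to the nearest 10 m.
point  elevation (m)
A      560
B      660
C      460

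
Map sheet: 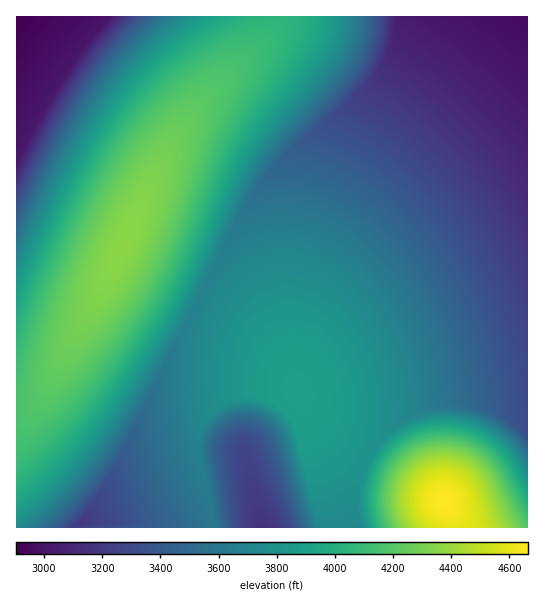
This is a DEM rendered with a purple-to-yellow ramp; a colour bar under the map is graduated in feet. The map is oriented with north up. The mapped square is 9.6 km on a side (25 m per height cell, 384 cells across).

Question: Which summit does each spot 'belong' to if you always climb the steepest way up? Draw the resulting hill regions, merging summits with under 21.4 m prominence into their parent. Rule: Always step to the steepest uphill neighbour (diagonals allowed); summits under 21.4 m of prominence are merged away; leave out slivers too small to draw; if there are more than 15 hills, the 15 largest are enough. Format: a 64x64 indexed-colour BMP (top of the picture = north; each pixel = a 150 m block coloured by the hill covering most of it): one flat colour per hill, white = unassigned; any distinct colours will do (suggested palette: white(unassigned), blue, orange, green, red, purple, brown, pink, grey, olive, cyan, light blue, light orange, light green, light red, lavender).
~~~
<image width="64" height="64" href="data:image/bmp;base64,Qk12CAAAAAAAAHYAAAAoAAAAQAAAAEAAAAABAAQAAAAAAAAIAAATCwAAEwsAABAAAAAAAAAA////ALR3HwAOf/8ALKAsACgn1gC9Z5QAS1aMAMJ34wB/f38AIr28AM++FwDox64AeLv/AIrfmACWmP8A1bDFACIiIiIRERERERERERERERERERERERMzMzMzMzMzMzMzIiIiIiERERERERERERERERERERERMzMzMzMzMzMzMzMiIiIiIhEREREREREREREREREREREzMzMzMzMzMzMzMyIiIiIiERERERERERERERERERERETMzMzMzMzMzMzMzIiIiIiIhERERERERERERERERERERMzMzMzMzMzMzMzMiIiIiIiERERERERERERERERERERETMzMzMzMzMzMzMyIiIiIiIhERERERERERERERERERERMzMzMzMzMzMzMzIiIiIiIiEREREREREREREREREREREzMzMzMzMzMzMzMiIiIiIiIhERERERERERERERERERERMzMzMzMzMzMzMyIiIiIiIiEREREREREREREREREREREzMzMzMzMzMzMzIiIiIiIiIhERERERERERERERERERERMzMzMzMzMzMzMiIiIiIiIiERERERERERERERERERERETMzMzMzMzMzMyIiIiIiIiIhEREREREREREREREREREREzMzMzMzMzMzIiIiIiIiIiERERERERERERERERERERERMzMzMzMzMzMiIiIiIiIiIhERERERERERERERERERERERMzMzMzMzMyIiIiIiIiIiEREREREREREREREREREREREREzMzMzMzIiIiIiIiIiIhERERERERERERERERERERERERERERMzMiIiIiIiIiIiERERERERERERERERERERERERERERERESIiIiIiIiIiIhERERERERERERERERERERERERERERERIiIiIiIiIiIiEREREREREREREREREREREREREREREREiIiIiIiIiIiIhERERERERERERERERERERERERERERESIiIiIiIiIiIiERERERERERERERERERERERERERERERIiIiIiIiIiIiIhEREREREREREREREREREREREREREREiIiIiIiIiIiIiERERERERERERERERERERERERERERESIiIiIiIiIiIiIhERERERERERERERERERERERERERERIiIiIiIiIiIiIiEREREREREREREREREREREREREREREiIiIiIiIiIiIiIhERERERERERERERERERERERERERESIiIiIiIiIiIiIiERERERERERERERERERERERERERERIiIiIiIiIiIiIiIhEREREREREREREREREREREREREREiIiIiIiIiIiIiIiERERERERERERERERERERERERERESIiIiIiIiIiIiIiIhERERERERERERERERERERERERERIiIiIiIiIiIiIiIiEREREREREREREREREREREREREREiIiIiIiIiIiIiIiIhERERERERERERERERERERERERESIiIiIiIiIiIiIiIiERERERERERERERERERERERERERIiIiIiIiIiIiIiIiIhEREREREREREREREREREREREREiIiIiIiIiIiIiIiIiERERERERERERERERERERERERESIiIiIiIiIiIiIiIiIhERERERERERERERERERERERERIiIiIiIiIiIiIiIiIiEREREREREREREREREREREREREiIiIiIiIiIiIiIiIiIhERERERERERERERERERERERESIiIiIiIiIiIiIiIiIiIRERERERERERERERERERERERIiIiIiIiIiIiIiIiIiIhEREREREREREREREREREREREiIiIiIiIiIiIiIiIiIiIRERERERERERERERERERERESIiIiIiIiIiIiIiIiIiIhERERERERERERERERERERERIiIiIiIiIiIiIiIiIiIiIREREREREREREREREREREREiIiIiIiIiIiIiIiIiIiIiERERERERERERERERERERESIiIiIiIiIiIiIiIiIiIiIhERERERERERERERERERERIiIiIiIiIiIiIiIiIiIiIiIREREREREREREREREREREiIiIiIiIiIiIiIiIiIiIiIiERERERERERERERERERESIiIiIiIiIiIiIiIiIiIiIiIhERERERERERERERERERIiIiIiIiIiIiIiIiIiIiIiIiIREREREREREREREREREiIiIiIiIiIiIiIiIiIiIiIiIiIRERERERERERERERESIiIiIiIiIiIiIiIiIiIiIiIiIiERERERERERERERERIiIiIiIiIiIiIiIiIiIiIiIiIiIhEREREREREREREREiIiIiIiIiIiIiIiIiIiIiIiIiIiIRERERERERERERESIiIiIiIiIiIiIiIiIiIiIiIiIiIiERERERERERERERIiIiIiIiIiIiIiIiIiIiIiIiIiIiIiEREREREREREREiIiIiIiIiIiIiIiIiIiIiIiIiIiIiIRERERERERERESIiIiIiIiIiIiIiIiIiIiIiIiIiIiIiERERERERERERIiIiIiIiIiIiIiIiIiIiIiIiIiIiIiIhEREREREREREiIiIiIiIiIiIiIiIiIiIiIiIiIiIiIiERERERERERESIiIiIiIiIiIiIiIiIiIiIiIiIiIiIiIhERERERERERIiIiIiIiIiIiIiIiIiIiIiIiIiIiIiIiEREREREREREiIiIiIiIiIiIiIiIiIiIiIiIiIiIiIiIhERERERERESIiIiIiIiIiIiIiIiIiIiIiIiIiIiIiIiIRERERERER"/>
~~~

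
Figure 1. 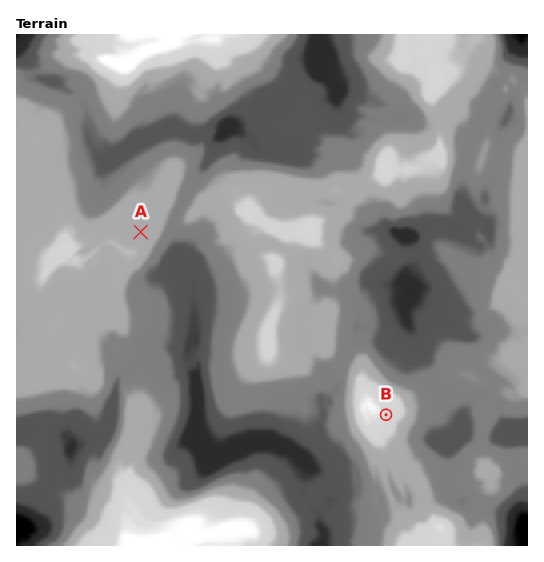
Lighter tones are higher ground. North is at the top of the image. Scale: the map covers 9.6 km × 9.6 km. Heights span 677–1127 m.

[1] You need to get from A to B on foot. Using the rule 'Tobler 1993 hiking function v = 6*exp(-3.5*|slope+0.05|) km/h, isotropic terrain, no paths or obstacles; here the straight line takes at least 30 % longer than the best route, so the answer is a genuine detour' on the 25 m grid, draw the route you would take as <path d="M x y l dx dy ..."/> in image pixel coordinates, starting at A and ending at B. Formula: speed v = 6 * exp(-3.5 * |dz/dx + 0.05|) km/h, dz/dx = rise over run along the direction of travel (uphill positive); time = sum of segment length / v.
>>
<path d="M141 232l1 0 13 7 3-2 7-6 2 1 7 0 8 4 7 0 42 21 8 8 30 15 2 3 11 5 1 1 6 11 2 1 7 7 9 5 14 14 2 1 7 7 3 1 2 5 0 14 2 2 13 7 0 3 3-3 0 1 10 6 2 1 4 8 2 3 14 26 1 3 0 3"/>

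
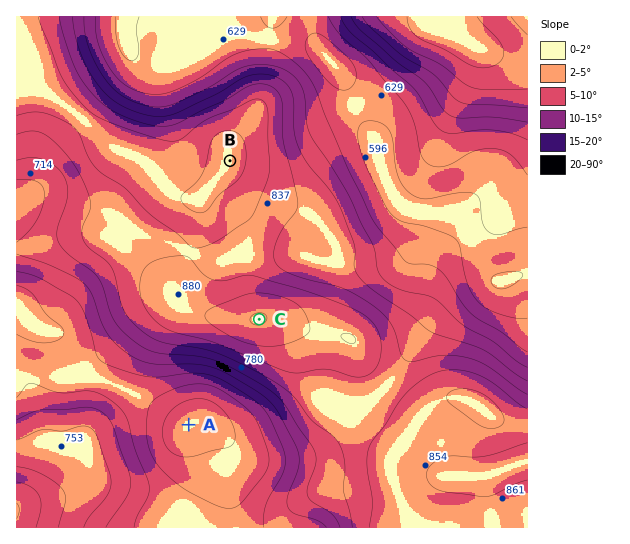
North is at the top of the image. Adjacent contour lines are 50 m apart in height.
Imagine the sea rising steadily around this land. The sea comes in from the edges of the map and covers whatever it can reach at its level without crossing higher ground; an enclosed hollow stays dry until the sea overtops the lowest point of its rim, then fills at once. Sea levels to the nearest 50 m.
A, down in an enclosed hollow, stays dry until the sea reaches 600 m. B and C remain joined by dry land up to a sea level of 850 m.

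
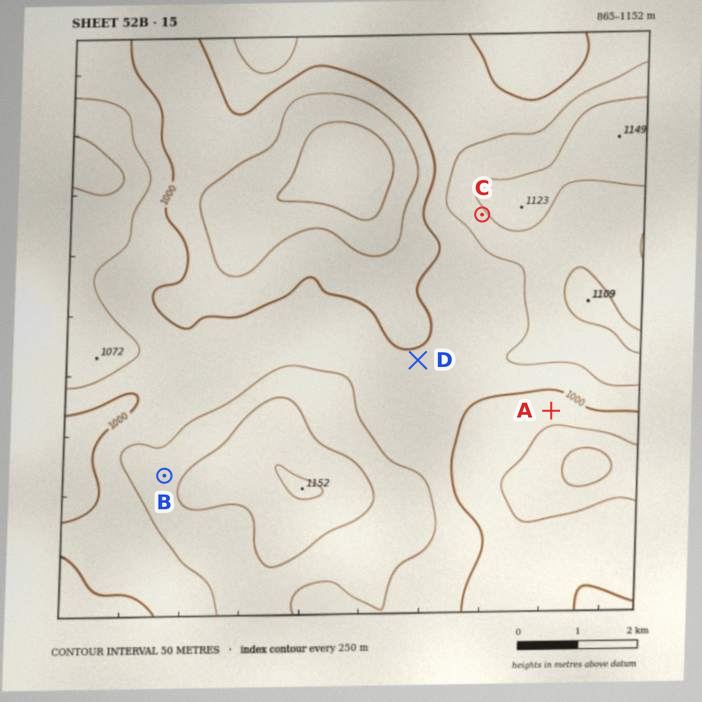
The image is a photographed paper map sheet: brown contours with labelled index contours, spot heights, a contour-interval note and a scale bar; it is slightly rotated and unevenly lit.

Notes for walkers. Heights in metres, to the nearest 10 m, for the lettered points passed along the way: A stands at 970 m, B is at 1070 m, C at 1090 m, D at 1010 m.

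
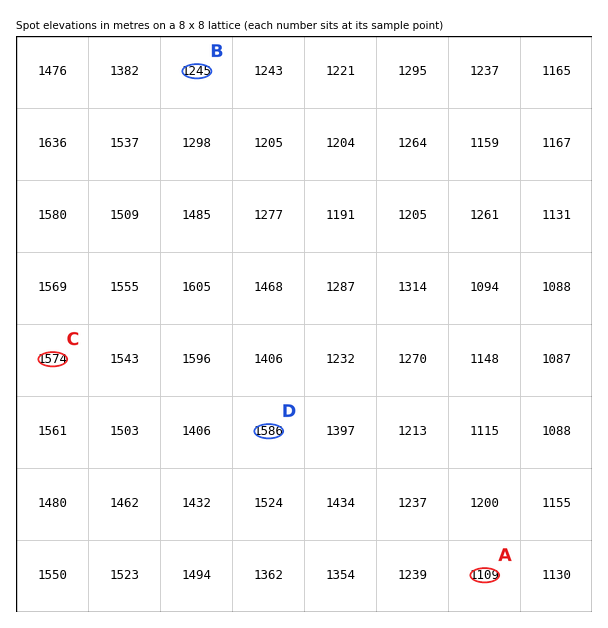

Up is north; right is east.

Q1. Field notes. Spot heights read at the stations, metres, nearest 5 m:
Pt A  1110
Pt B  1245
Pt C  1575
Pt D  1585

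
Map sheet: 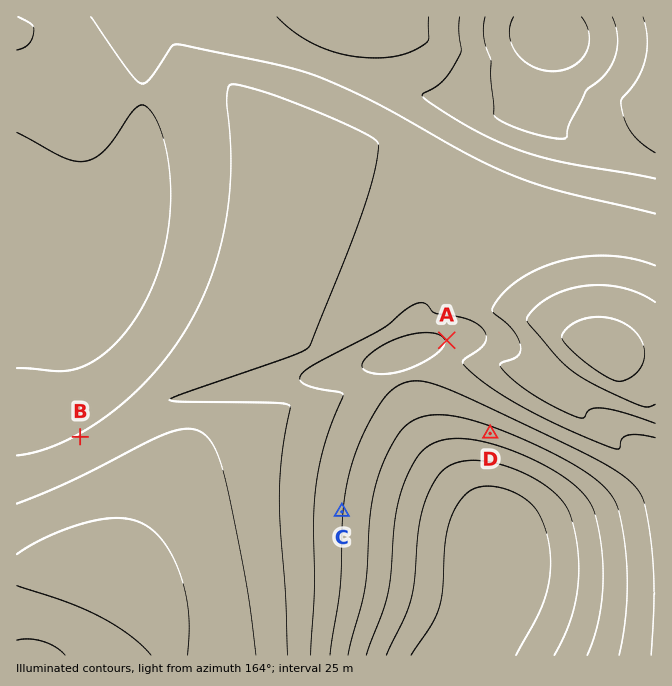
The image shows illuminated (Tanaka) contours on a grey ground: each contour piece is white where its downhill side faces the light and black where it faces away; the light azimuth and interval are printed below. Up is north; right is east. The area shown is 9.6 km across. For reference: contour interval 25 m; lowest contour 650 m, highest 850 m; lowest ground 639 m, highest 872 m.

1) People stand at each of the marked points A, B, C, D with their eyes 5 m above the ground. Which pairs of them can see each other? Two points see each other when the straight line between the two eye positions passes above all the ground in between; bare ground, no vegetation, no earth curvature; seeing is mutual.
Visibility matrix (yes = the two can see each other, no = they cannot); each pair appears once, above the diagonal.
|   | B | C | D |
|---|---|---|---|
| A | no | no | yes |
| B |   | yes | no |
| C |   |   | no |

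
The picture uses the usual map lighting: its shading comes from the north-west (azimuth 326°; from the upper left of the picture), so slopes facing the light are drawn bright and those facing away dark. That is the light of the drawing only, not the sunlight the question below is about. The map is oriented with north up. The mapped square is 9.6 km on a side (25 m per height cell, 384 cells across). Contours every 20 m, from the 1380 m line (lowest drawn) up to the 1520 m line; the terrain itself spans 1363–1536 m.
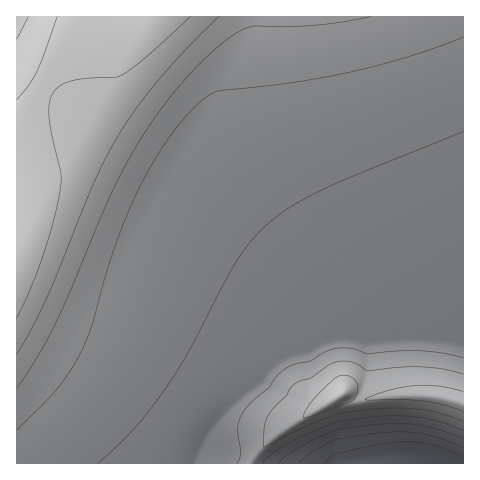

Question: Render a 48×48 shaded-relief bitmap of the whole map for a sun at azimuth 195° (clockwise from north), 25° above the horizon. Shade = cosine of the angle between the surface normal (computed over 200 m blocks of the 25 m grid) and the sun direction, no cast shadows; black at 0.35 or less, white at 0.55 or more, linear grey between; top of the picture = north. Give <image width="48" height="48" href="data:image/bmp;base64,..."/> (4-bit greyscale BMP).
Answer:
<image width="48" height="48" href="data:image/bmp;base64,Qk32BAAAAAAAAHYAAAAoAAAAMAAAADAAAAABAAQAAAAAAIAEAAATCwAAEwsAABAAAAAAAAAAAAAAABEREQAiIiIAMzMzAERERABVVVUAZmZmAHd3dwCIiIgAmZmZAKqqqgC7u7sAzMzMAN3d3QDu7u4A////AGZmZmZmZmZmZmVVVmaZmZiIh3ZlVWZ5vGZmZmZmZmZmZmVVVmaJqpmZmIh3d4mrzWZmZmZmZmZmZmZVZmZoq7uqqqqqq7zN3WZmZmZmZmZmZmZlZmZmirzMzMzMzN3d3WZmZmZmZmZmZmZmVVVVZ5vMzMzd3d3d3WZmZmZmZmZmZmZmZVVVVWirzMzd3d3dy2ZmZmZmZmZmZmZmZURERFVoqpmru7u6l2ZmZmZmZmZmZmZmZlQ0RERFZ1VmZ3ZlQ2ZmZmZmZmZmZmZmZmVERDMzMzMzMzMiImZmZmZmZmZmZmZmZmZUQyIzISIjIiIiImZmZmZmZmZmZmZmZmZlQyIiERIiIiIhEWZmZmZmZmZmZmZmZmZmVEMyEREiIiEREWZmZmZmZmZmZmZmZmZmZVVDIiMzMiIiM2ZmZmZmZmZmZmZmZmZmZmZVREVVRERFVWZmZmZlVWZmZmZmZmZmZmZmZmZmZmZmZmZmZmZVVVVVVmZmZmZmZmZmZmZmZmZmZmZmZmZVVVVVVWZmZmZmZmZmZmZmZmZmZmZmZmZVVVVVVVZmZmZmZmZmZmZmZmZmZmZmZmZlVVVVVVVmZmZmZmZmZmZmZmZmZmZmZmZlVVVVVVVWZmZmZmZmZmZmZmZmZlZmZmZmVVVVVVVWZmZmZmZmZmZmZmZmZlZmZmZmVVVVVVVWZmZmZmZmZmZmZmZmZlVmZmZmZVVVVVVWZmZmZmZmZmZmZmZmZlVWZmZmZVVVVVVmZmZmZmZmZmZmZmZmZlVVZmZmZlVVVVVmZmZmZmZmZmZmZmZmZlVVZmZmZmVVVVZmZmZmZmZmZmZmZmZmZlVVVmZmZmVVVVZmZmZmZmZmZmZmZmZmZlVVVmZmZmZVVWZmZmZmZmZmZmZmZmZmZlVVVmZmZmZlVmZmZmZmZmZmZmZmZmZmZlVVVWZmZmZmZmZmZmZmZmZmZmZmZmZmZlVVVWZmZmZmZmZmZmZmZmZmZmZmZmZmZlVVVWZmZmZmZmZmZmZmZmZmZmZmZmZmZlVVVVZmZmZmZmZmZmZmZmZmZmZmZmZmZlVVVVZmZmZmZmZmZmZmZmZmZmZmZmZmZlVVVVZmZmZmZmZmZmZmZmZmZmZmZmZmZlVVVVZmZmZmZmZmZmZmZmZmZmZmZmZmZlVVVVZmZmZmZmZmZmZmZmZmZmZmZmZmZlVVVWZmZmZ3ZmZmZmZmZmZmZmZmZmZmZlVVVmZmZmd3d2ZmZmZmZmZmZmZmZmZmZlVVZmZmZmd3d3ZmZmZmZmZmZmZmZmZmZlVWZmZmZmd3d3dmZmZmZmZmZmZmZmZmZlVWZmZmZmZ3d3d2ZmZmZmZmZmZmZmZmZlVWZmZmZmZ3d3d3ZmZmZmZmZmZmZmZmZlVWZmZmZmZ3d3d3dmZmZnd3dmZmZmZmZlVVZmZmZmZ3d3d3d2Z3d3d3d3d3ZmZmZlVVZmZmZmZnd3d3d3d3d3d3d3d3d3ZmZlVVVmZmZmZnd3d3d3d3d3d3d3d3d3d2ZlVVVmZmZmZnd3d3d3d3d3d3d3d3d3d3Zg=="/>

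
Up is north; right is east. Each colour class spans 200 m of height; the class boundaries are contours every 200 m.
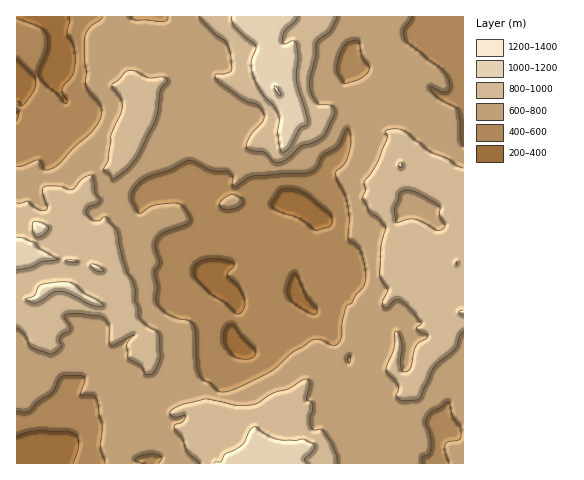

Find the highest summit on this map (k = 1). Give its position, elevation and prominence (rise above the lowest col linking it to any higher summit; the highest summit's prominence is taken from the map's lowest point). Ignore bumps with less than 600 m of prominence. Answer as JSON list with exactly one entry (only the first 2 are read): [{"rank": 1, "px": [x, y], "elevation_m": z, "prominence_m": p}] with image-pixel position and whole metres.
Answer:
[{"rank": 1, "px": [278, 91], "elevation_m": 1202, "prominence_m": 944}]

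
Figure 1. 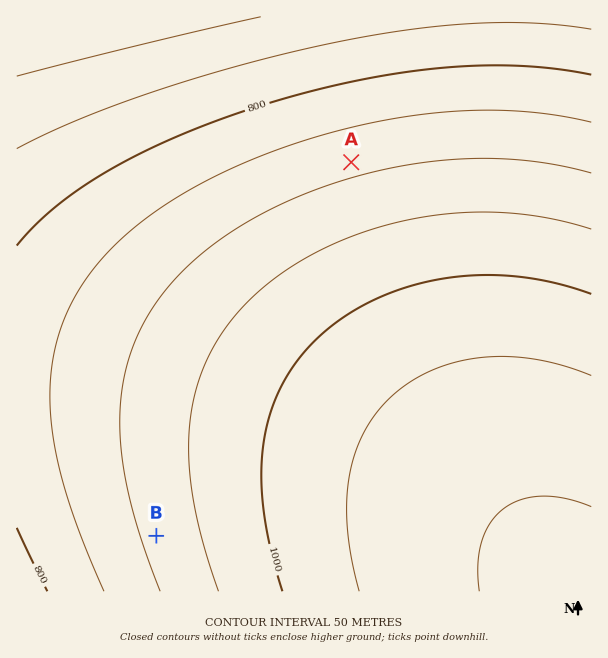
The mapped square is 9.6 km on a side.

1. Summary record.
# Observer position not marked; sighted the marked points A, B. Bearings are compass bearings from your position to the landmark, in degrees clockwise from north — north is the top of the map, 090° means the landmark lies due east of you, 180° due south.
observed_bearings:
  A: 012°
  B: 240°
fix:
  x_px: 288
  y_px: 460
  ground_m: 1020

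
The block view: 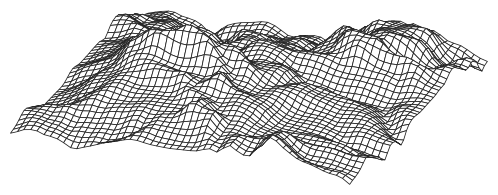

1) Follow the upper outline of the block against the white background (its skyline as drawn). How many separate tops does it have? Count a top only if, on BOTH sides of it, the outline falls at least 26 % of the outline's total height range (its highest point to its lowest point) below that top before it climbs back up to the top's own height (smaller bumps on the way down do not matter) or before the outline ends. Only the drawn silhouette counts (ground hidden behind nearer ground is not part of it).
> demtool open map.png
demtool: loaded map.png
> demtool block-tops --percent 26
1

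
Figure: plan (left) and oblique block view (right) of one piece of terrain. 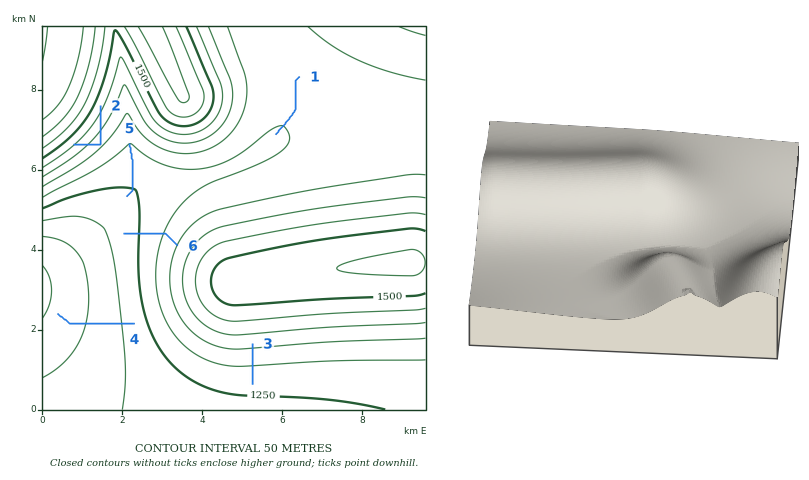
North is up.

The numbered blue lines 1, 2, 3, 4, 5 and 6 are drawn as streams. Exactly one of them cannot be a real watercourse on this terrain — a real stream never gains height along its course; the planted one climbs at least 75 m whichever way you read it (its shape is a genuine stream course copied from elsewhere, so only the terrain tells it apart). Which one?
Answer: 2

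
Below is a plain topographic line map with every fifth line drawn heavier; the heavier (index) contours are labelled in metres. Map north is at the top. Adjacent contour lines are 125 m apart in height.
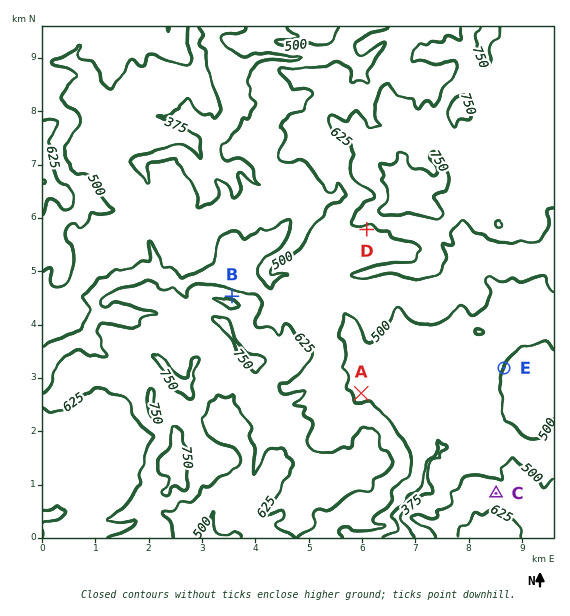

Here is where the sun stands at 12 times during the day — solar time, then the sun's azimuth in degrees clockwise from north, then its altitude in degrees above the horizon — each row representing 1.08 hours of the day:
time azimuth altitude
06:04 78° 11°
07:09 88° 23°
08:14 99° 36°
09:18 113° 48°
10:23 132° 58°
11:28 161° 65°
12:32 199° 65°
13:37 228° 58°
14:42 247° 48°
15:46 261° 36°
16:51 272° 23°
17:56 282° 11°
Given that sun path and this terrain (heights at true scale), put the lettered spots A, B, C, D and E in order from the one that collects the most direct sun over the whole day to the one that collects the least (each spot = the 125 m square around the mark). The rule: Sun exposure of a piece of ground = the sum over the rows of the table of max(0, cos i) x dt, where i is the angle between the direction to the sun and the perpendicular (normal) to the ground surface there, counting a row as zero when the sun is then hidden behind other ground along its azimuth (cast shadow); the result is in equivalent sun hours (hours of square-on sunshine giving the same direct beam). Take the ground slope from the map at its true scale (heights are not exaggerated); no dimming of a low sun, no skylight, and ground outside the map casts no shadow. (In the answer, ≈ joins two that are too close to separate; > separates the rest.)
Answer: D ≈ E ≈ A > C > B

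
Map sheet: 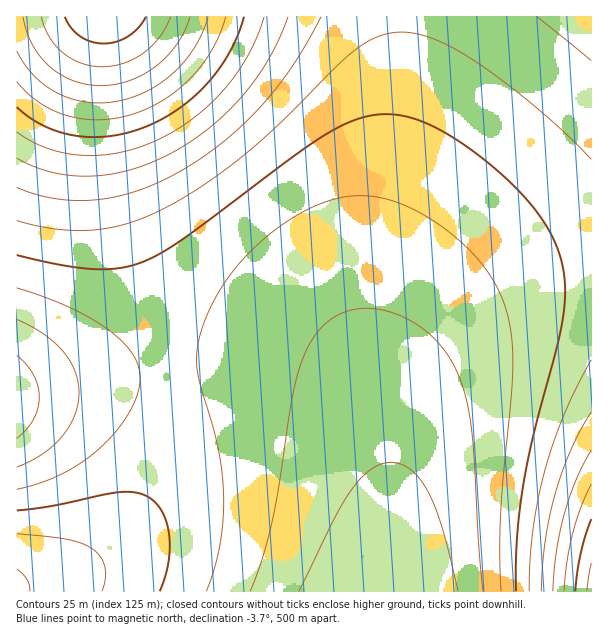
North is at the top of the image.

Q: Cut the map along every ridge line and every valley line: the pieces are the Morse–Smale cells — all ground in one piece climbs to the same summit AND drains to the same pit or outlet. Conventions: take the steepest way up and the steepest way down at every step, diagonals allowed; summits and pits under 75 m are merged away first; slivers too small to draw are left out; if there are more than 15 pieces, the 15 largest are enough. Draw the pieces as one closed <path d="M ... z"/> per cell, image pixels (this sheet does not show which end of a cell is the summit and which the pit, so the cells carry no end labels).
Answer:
<path d="M591 16l-574 0-1 376 8 0 105-19 60-7 63-2 41 6 25 9 18 11 30 29 16 34 6 27 2 34 1-73 5-36 6-19 8-18 16-21 18-19 20-15 40-23 42-13 46-5z"/><path d="M252 364l-43 0-48 4-144 24-1 199 374 1 1-77-3-35-8-31-12-26-26-29-18-12-31-12z"/><path d="M591 272l-30 2-27 6-30 10-24 12-36 26-18 19-16 21-13 31-5 24 0 169 200-1z"/>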